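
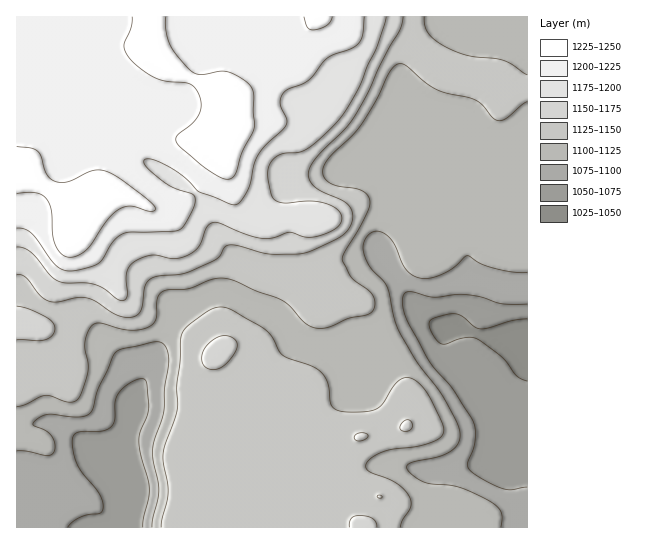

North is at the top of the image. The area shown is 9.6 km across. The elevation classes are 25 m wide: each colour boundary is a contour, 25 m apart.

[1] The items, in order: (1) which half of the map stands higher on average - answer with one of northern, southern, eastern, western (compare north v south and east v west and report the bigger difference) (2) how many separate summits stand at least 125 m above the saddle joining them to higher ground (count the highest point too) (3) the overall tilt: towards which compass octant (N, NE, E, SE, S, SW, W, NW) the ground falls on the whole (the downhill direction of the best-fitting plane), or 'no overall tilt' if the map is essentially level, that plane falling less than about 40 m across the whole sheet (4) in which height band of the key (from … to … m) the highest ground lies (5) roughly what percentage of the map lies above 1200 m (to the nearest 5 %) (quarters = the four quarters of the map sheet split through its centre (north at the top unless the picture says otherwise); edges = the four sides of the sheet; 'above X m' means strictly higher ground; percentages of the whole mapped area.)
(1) Taken as a whole, the northern half is higher than the southern.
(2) There is 1 summit with 125 m or more of prominence.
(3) On the whole the ground falls towards the south-east.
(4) Between 1225 and 1250 m: that is the band holding the highest ground.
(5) Roughly 20 % of the ground is higher than 1200 m.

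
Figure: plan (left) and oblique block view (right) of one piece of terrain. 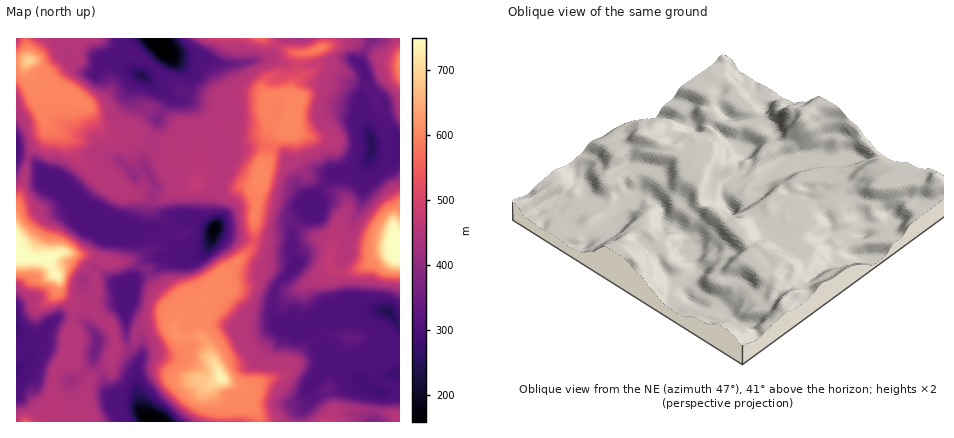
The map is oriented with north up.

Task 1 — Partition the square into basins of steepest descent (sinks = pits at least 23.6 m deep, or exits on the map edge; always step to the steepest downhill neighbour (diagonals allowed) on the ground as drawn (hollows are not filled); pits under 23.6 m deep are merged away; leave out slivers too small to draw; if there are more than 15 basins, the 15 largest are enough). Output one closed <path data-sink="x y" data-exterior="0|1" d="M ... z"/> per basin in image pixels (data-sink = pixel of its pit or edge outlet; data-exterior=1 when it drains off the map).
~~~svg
<path data-sink="388 310" data-exterior="0" d="M256 212l-1 28-2 6-9 10-29 26-4 12-13 10 5 12-3 20 5 4 4 16 12 22 24 14-3 12 10 4 8 14 70 0 3-14-5-20 8-24 13-24 3-3 8 1 26 13 8-2 2 4 4-1 0-98-8-2-30 16-14 4-12 0-6-6 3-18-3-7-20-5-22-16z"/><path data-sink="214 230" data-exterior="0" d="M46 124l-2 14-15 16-8 38-5 12 0 51 20 4 14 0 10-7 6 0 26 4 14 6 24-1 18 9 7 16 23 26 0 9 12-12 14-8 7-7 4-12 29-26 9-10 2-6-1-22 8-37-8 6-14-1-4 2-14 0-24-5-10 6-16 4-14 7-10 1-22-11-10 1-10-4-31-33-4-12z"/><path data-sink="162 48" data-exterior="0" d="M264 38l-164 0 36 17 52 40 28 3 18 11 33-1 1 20-4 5-24 0-8-7-8-1-20 10-4 5-8-8-8-3-26-18-10-2-15 21-7 6 12 4 20 15 14-1 6 7 4 2 10-2 7 11-1 11 24 5 32-1 4-3 5-6 0-8 11-28 16-14 7-26-6-10 9-16-3-6 3-16-14-4z"/><path data-sink="152 422" data-exterior="1" d="M166 324l-26 4-4 4-3 14-5 3-12-1-5 8-1 6-10 8-10 12-20-22-8 5-5 5-4 12 1 28 18 12 152 0 0-14-11-14-2-6 10-12-12-20-4-16-5-4-22 0-5-8z"/><path data-sink="372 142" data-exterior="0" d="M356 43l-14 0-28 8-2 7 2 12-4 3-8 2-6 7-5 12 6 8-7 22 0 6 5 10 2 24 13 14 32 18 6 10-12 26-6 26 0 8 6 6 12 0 14-4 30-16 8 2 0-192-20-5z"/><path data-sink="142 76" data-exterior="0" d="M98 38l-24 0 0 2 3 20 25 13 6 9 1 8-2 4-5 6-16 6 11 18 15 16 16-4 20-27 10 2 26 18 8 3 8 8 4-5 20-10 6 0 4 5 12 4 18-1 3-3-1-23-32 2-18-11-28-3-52-40z"/><path data-sink="16 326" data-exterior="1" d="M20 255l-4 1 0 166 26 0 11-12 0-28 2-8 17-18 2-50-15-14 0-12-6-8-5-13-20-1z"/><path data-sink="314 202" data-exterior="0" d="M290 128l-8 5-10 13-9 24-7 42 32 8 16 13 10 4 14 2 4 5 7-20 9-16-1-6-5-6-32-18-11-12-4-10 0-16z"/><path data-sink="124 296" data-exterior="0" d="M70 253l-2 1 3 4 19 14 5 6 1 14-8 12 23 22 5 23 16-2 4-15 6-5 24-3 8 6 5-16-24-28-9-18-16-7-24 1-14-6z"/><path data-sink="396 374" data-exterior="0" d="M354 337l-5 3-9 16-12 32 5 20-1 10 6-8 6-2 30 2 14 3 12 5 0-64-4-1-2-4-8 2-26-13z"/><path data-sink="96 346" data-exterior="0" d="M70 299l-2 1 6 6-1 46-3 8 20 22 10-12 10-8 5-14 0-10-4-12-23-21-12-2z"/><path data-sink="16 146" data-exterior="1" d="M26 62l-10 2 0 139 13-49 15-16 3-8-5-18 0-10-12-18 1-6-6-10z"/><path data-sink="372 422" data-exterior="1" d="M352 408l-14 2-7 12 69 0-2-6-10-3z"/><path data-sink="300 38" data-exterior="1" d="M324 38l-59 0 21 12 10 3 10 0 16-5 3-4z"/><path data-sink="16 38" data-exterior="1" d="M26 38l-10 0 0 25 8 0 5-3z"/>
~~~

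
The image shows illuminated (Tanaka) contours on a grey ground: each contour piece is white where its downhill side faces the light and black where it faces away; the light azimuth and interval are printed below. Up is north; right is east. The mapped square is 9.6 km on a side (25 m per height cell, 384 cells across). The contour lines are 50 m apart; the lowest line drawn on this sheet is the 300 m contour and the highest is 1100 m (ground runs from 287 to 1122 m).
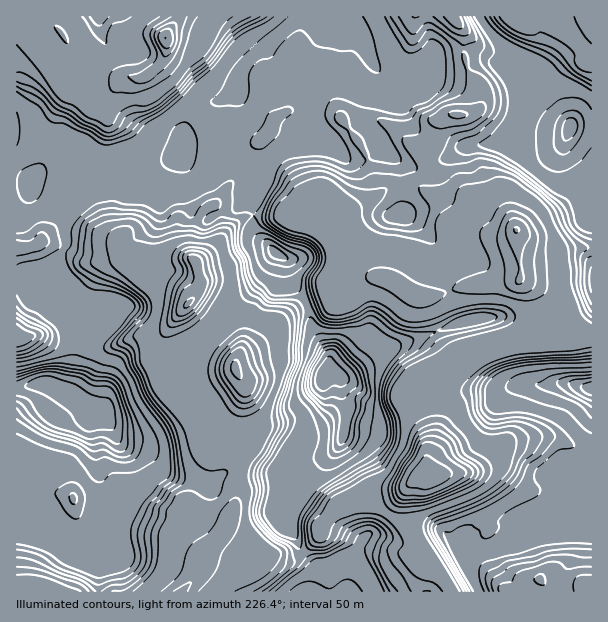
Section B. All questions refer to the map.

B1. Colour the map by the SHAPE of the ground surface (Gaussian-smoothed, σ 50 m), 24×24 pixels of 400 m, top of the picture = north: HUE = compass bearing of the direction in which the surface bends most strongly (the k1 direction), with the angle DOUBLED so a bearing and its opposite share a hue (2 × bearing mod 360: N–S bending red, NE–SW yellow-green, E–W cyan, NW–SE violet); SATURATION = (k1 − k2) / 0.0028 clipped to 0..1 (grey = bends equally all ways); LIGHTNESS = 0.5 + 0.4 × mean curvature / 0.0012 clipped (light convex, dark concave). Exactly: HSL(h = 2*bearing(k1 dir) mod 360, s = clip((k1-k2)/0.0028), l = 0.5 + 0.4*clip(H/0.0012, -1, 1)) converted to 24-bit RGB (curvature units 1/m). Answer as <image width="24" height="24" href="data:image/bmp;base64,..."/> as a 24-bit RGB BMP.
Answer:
<image width="24" height="24" href="data:image/bmp;base64,Qk32BgAAAAAAADYAAAAoAAAAGAAAABgAAAABABgAAAAAAMAGAAATCwAAEwsAAAAAAAAAAAAAbFM0cC8oUpsy6eSRkcaAJJl7i2rJIYxwpI5pQXQ6JGU15YW0s3mYiXp3lcqQcC6sSXuQdhMz/J4A/+4iMnEiWV4gvpJIalA2XEiohs7ckrvNhYSd1dS3W2G+VFGVP159hqRnhnxxSSsgWZ8AG/D+547c5LxdP2Apbz9wVQpTyvfKvV7R1HPYjGfBK4ExrGhFg57Ad6SWa1ilk4Z/ybxvdFhGRl14p3yZKJODqyyA6Dqc0//MCh8pGapK9NfkkVrxRRWIy+j/sZDVfVCRr2epr4nEmInMiYzKf5WSjLB8Phxkr6F7toeCwHpYJ2BbgldPh68wDTB07+vP3pKEF55sFEsaeIgaBOMFN2vsSYTWtlS+1X/dw33Bj3VokmRhiIt8j3FmqVVMLFqSjKprhH5o0IagUaPWMZjUx4fKEhZi1+SHlYR764e7KbM5ImAY2O8ICCsQGzgPamgRlHEZsDdQv2Z6k55/gYx/iWBojIBkbiw3oWYjmOhFQqORmeJ2OztwjmtjIWSI4miptYiNkUeh8op1kXvOcNNcFHKCXy1gtilPOeZHKmtkuMNswpaspV2BeioywEIqY7HZc7Pdqe65UoHCikrfZkp/eoGCdX+IFlJS4pl4QTBu/enOK0+qs+7exwvWHTVOXdJ3tVUhJEAZT2QhhXsdsJ9IXMekesi5dqqhm7qncNuWWNWvbBZcg2t7fbuSGi/maBe54b5wjS0aqv9UKbWHD/O+ljqtaGzNPyqO6b7QmIrYY6HLS7yDZign0Mv9qMfnqszil77h2maYZxh7fFhzg5R9bNxvHAwnXokh1DTk9dzWhti/gOjWRQ5WVndyeX2CJFGqtrzssoPFgXXSh3r3zNz/fZ5E4Wcxk1YaiYgf58OEQhhSf3uCppl7l3IYHRE9bsZvEU5c9OCtxO7SrxmZ7HWoHGhHOn4/TntZDnocU/IhUIDiU9DDn29LLSwGmWkDq6Jp4qY4O1oAMVB/WnPKpn2k4YuzCVabYbtwGjiOY/9w+0+Xp1a4msXe2Lf+zmb4c4UnRGcgR3EpaHYsYWgiS1QXgKDQgN6/fZCImISY8sjjFs7xAGgy8xjOs3+NolSYeEsgDUwkif9mMT0P6qxqozc9WVotL6Ghzaz/3cz/Z2P+aGSggHSGjxh3rtCqf5CLesKudrrXhuW4pxB43EE6ADMw5IVfvBiQpdvlmfrFCHWHaX53TZ0wklA3dTcubZZGWocxaXUjW5Auny9wmFV9dS/CoqbNzZOtYq8gYVwpbjMpg3Jq2OOVEwAzrNBItiJ+2olfvv6SCZ3vVmmDmmNgaVKZfJycjYlzlHyaiLSWSUiZS0WRclKfTdTISIANknAq2cd9QEpvkFGLuUoxrF4cEzl/AV5MpezFzP/raVrk9QCad1yEh19hd143f4Q3YbyDcXmJoKtnLVWJkTWLlDFUpbgQtoK+Rrit23lfYTFKWFIlp8hFQVXNdNHwaib/VP8qSW8AQiIVgWddeW99gz+1z73rud/lTFyKZYNpsIZ7XxZPNK1bdS+BxePFs4twbniLnXyVonHJjprQfanCrX/Bv2OhIXBcyaSb5XBxImRSbHdbdzg7Tpk4TIMwwI4+nkNUYYFaeoNVnT6ubBc9aOaMZrR7iKxogGyLfX6FfYCLhYOLgHmImHVgcJeSlW23VK2O3ZGXgjN9VjYqYNBiXqbLXp9hVL3MtXK3nFpSf0E3dyBZm+zcgrNnY4d2cYSBfH2OjauyXqrpxobdoHSan3rEbmGfaFSFbq9KmkGsxonajZbapOXWhxyPnOK2fDRxPGSp2rXxooH0lcngZG2T2XiQN6dtZ5OiZdTTY9WpQRMjO48u1JXqyHqxjW1yfniLq4ODNHdwk5tipMV0XxZLmepBeBoSXNAnD2UcNGAYnzJSwG92bHqIXqzK6p3ojcjSiTFceCkqYoNkPKphH2035DW71ZGwhnmJl5d6p2uiUYyIvJdtWz6XaYy8kaPD1YfOnmjOK8a6GFhex8haf416TpJUpNNfoGw3fTtnhHOBqY5ne3sjB2ULJYF141N11oeylnt4gnuDe4OIiHqEeYCTe36FfouHgX6QwK2aQTybeCOTkN2bZoCahtWmqpYfi2FihHCDhWF/qZdqd321qOvIFQBiLo8j4j1KxI+qjXyJfHyDg3p+e4J7foyAfbCHIy/D3tG6NRm33TCxiuW+c7XnwVJmlTybfmltelpicUBV5ec0S2gv+UoJADMsxq6HH4JceNpf5pHjpHeZc5abd3qZgY9+fdGHGSxez+GLMwAq0f/Megomno0eiEY3gJxa"/>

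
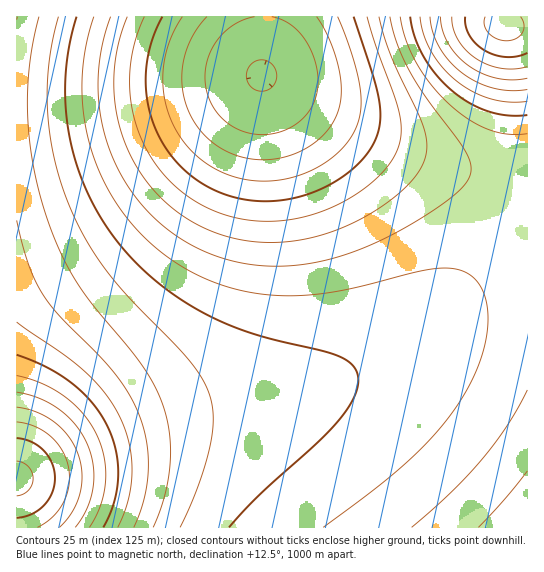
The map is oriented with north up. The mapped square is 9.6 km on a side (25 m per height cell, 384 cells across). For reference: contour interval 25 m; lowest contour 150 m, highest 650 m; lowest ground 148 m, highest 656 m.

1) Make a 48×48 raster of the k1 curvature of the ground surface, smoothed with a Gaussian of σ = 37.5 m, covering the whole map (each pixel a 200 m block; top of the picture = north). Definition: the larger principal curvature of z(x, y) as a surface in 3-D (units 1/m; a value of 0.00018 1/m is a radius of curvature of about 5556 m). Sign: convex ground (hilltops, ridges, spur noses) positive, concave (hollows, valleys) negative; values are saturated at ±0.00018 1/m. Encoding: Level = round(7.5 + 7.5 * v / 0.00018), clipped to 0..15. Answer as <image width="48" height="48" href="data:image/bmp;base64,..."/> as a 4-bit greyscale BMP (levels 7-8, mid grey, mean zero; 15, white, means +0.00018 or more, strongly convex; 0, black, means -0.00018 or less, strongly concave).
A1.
<image width="48" height="48" href="data:image/bmp;base64,Qk32BAAAAAAAAHYAAAAoAAAAMAAAADAAAAABAAQAAAAAAIAEAAATCwAAEwsAABAAAAAAAAAAAAAAABEREQAiIiIAMzMzAERERABVVVUAZmZmAHd3dwCIiIgAmZmZAKqqqgC7u7sAzMzMAN3d3QDu7u4A////AMzLu6qpmYiIiIiIiIiIiIiIiIiIiIiIiMzMu7qpmZiIiIiIiIiIiIiIiIiIiIiIiMzMy7qqmZiIiIiIiIiIiIiIiIiIiIiIiMzMy7uqmZiIiIiIiIiIiIiIiIiIiIiIiN3My7uqmZiIiIiIiIiIiIiIiIiIiIiIiMzMy7uqmZiIiIiIiIiIiIiIiIiIiIiIiMzMy7qqmZiIiIiIiIiIiIiIiIiIiIiIiMzMu7qqmZiIiIiIiIiIiIiIiIiIiIiIiMu7u6qpmZiIiIiIiIiIiIiIiIiIiIiIiLu7uqqZmZiIiIiIiIiIiIiIiIiIiIiIiLu6qqmZmYiIiIiIiIiIiIiIiIiIiIiIiKqqqpmZmIiIiIiIiIiIiIiIiIiIiIiIiKqqmZmZiIiIiIiIiIiIiIiIiIiIiIiIiJmZmZmIiIiIiIiIiIiIiIiIiIiIiIiIiJmZmYiIiIiIiIiIiIiIiIiIiIiIiIiIiJmZiIiIiIiIiIiIiIiIiIiIiIiIiIiIiIiIiIiIiIiIiIiIiIiIiIiIiIiIiIiIiIiIiIiIiIiIiIiIiIiIiIiIiIiIiIiIiIiIiIiIiIiIiIiIiIiIiIiIiIiIiIiIiIiIiId3iIiIiIiIiIiIiIiIiIiIiIiIiIiIiId4iIiIiIiIiIiIiIiIiIiIiIiIiIiIiIiIiIiIiIiIiIiImIiIiIiIiIiIiIiIiIiIiIiIiIiIiIiIiZmIiIiIiIiIiIiIiIiIiIiIiIiIiIiIiImZiIiIiIiIiIiIiIiIiIiIiIiIiIiIiIiJmIiIiIiIiIiIiIiIiIiIiIiIiIiIiIiIiZiIiIiIiIiIiIiIiIiIiIiIiIiIiIiIiJiIiIiIiIiIiIiIiIiIiIiIiIiIiIiIiIiIiIiIiIiIiIiIiIiIiIiIiIiIiIiIiIiIiIiIiIiIiIiIiIiIiIiIiIiIiIiIiIiJiIiIiIiIiIiIiIiIiIiIiIiIiIiIiIiJmYiIiIiIiIiIiIiIh3d3d3d4iIiIiIiJmZiIiIiIiIiIiIiHd3d3d3d3eIiIiIiZmZmYiIiIiIiIiIh3d3d3d3d3d4iIiIiZmZmZmIiIiIiIiId3d3d3d3d3d3iIiIiZmZmZmYiIiIiIiHd3d3dmZmd3d3iIiImZmZmZmYiIiIiIh3d3d2ZmZmZ3d3eIiImZmZmZmYiIiIiId3d3ZmZmZmZnd3eIiImZmZmZmYiIiIiId3d3ZmZmZmZmd3eIiImZmaqqqoiIiIiId3d2ZmZmZmZmZ3d4iJmZqqqqqoiIiIiHd3dmZmZmZmZmZ3d4iJmaqqq7u4iIiIiHd3dmZmZmZmZmZnd4iJmqqru7u4iIiIiHd3dmZmZmZmZmZnd4iJmqu7u8zIiIiIiHd3dmZmZmZmZmZnd4iZqru8zMzYiIiIiHd3dmZmZmZmZmZnd4iZqrvMzd7oiIiIiHd3dmZmZmZmZmZ3eImaq8zd7v/4iIiIiId3d2ZmZmZmZmd3eImqvM3u///4iIiIiId3d3ZmZmZmZnd3iJmrvN7////w=="/>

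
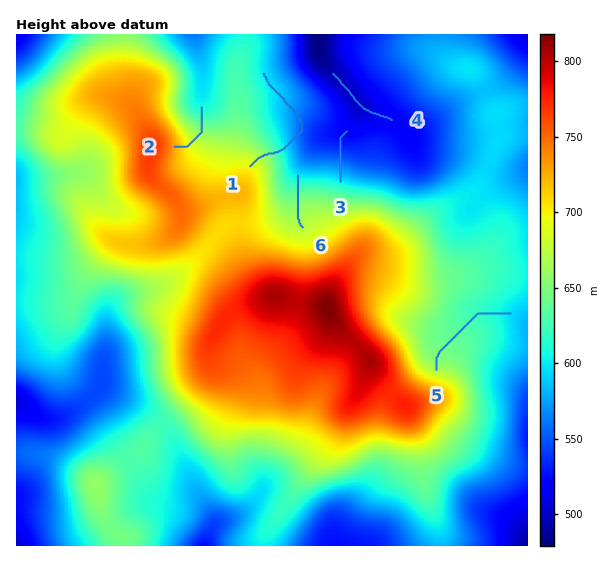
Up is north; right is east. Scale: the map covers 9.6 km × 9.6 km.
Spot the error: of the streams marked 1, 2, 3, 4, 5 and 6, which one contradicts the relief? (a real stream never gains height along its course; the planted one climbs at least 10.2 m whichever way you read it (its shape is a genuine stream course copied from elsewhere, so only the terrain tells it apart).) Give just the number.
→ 1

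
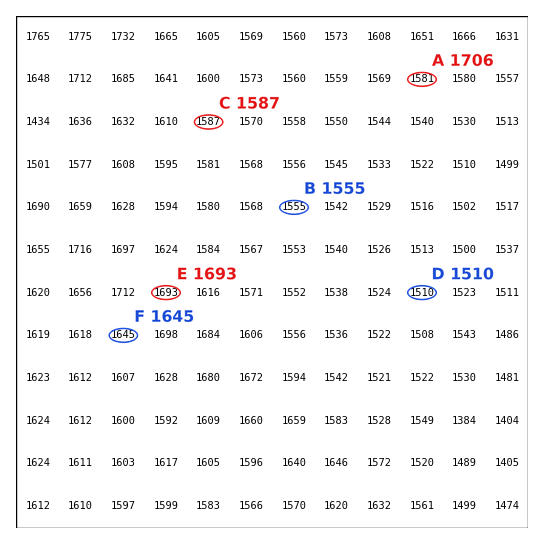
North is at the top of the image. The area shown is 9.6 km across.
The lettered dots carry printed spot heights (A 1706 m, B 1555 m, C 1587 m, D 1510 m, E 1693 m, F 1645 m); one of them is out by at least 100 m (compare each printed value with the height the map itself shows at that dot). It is A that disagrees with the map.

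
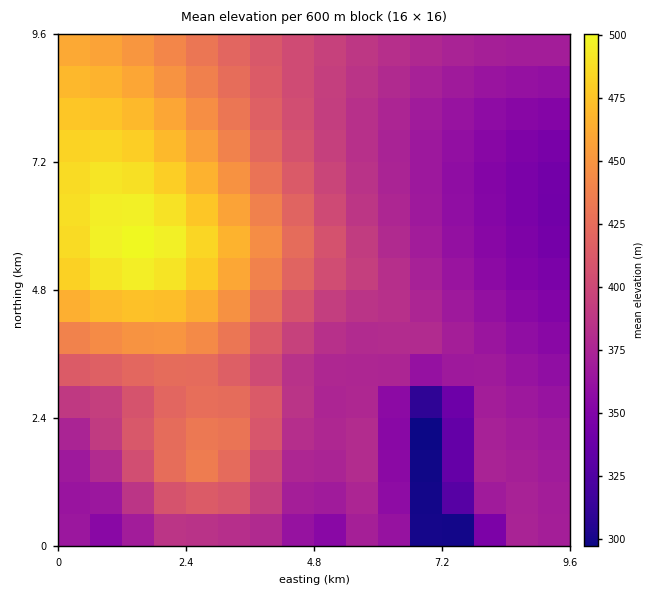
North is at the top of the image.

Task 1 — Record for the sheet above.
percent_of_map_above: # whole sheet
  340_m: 96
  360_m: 83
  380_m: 54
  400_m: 41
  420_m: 31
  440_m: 21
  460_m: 14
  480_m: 8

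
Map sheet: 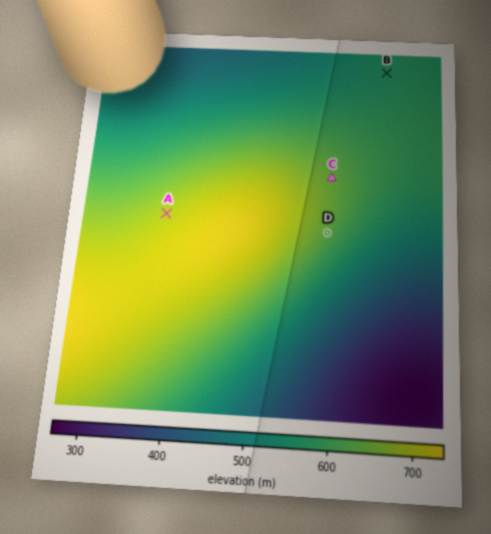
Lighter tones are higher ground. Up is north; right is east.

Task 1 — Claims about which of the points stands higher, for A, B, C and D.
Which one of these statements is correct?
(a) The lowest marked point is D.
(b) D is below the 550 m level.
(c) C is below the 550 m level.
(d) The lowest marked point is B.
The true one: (d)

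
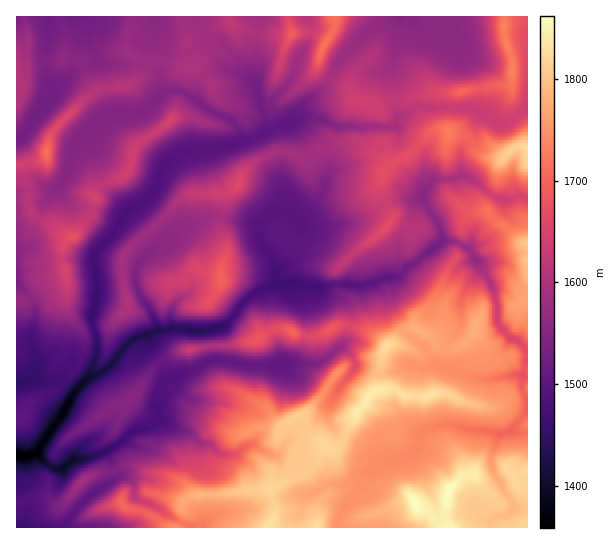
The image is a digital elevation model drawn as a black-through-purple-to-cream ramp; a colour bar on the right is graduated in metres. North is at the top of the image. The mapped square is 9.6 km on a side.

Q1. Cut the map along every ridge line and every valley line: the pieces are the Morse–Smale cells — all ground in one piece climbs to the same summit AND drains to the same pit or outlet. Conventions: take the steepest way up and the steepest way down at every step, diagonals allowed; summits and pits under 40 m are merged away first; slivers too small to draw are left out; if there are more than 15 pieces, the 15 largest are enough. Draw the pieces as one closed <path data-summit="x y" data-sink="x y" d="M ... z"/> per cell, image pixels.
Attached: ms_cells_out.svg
<path data-summit="367 399" data-sink="17 455" d="M455 241l-16 2-25 21-5 1-12 12-15 2-17 6-28-1-17 5 9 6 13 2 9 13 0 11-4 17-7 9 12 8 4 10-7 12-11 11-17-11-11-13-29-1-7 2-29 0-20-5-18 1-14 10-27 9-10 15 0 12 3 4-2 10-10 7-16 4-14 13-12 6 6 10 2 18 8-3 6 1 8 9 0 11 2 2 17 6 21 15 18 8 144 0 6-18 24-28 4-11 15-6 9-9 18-3 7-11 0-9 3-4 12-1 4-3 15 0 20 6 13 0 10 2 13-1 18-22 0-11-7-12 3-10-9-2-7-14-1-15 4-8-14-16 0-17-2-12-8-18-16-24z"/><path data-summit="73 237" data-sink="17 455" d="M179 91l-17 4-19 17-24 1-14 4-29 28-7 16-1 10-11 16-34 4-7 4 0 88 11 10 8 13 0 16-4 12 0 9 5 20-6 17 23 1 6-2 16 13 16-17 6-25-1-15-4-10 0-11 3-4 2-16 0-13-4-20 3-10 20-21 8-15 28-21 11-25 7-8 19-10 22-2 30-7-1-9-9-13-20-8z"/><path data-summit="527 149" data-sink="17 455" d="M446 107l-29 0-7 5-9 3-7 12-57 0-22-10-12 0-13 7 15 18 20 40-6 19-10 11-12 6 2 4 7 6 16 0 39-8 9-4 16-12 19-5 16 0 12-19 21-1 5-3 12 3 22 17 6 3 11 1 8-4 9 1 1-88-2-1-17 15-11 1-25-15z"/><path data-summit="449 490" data-sink="17 455" d="M527 411l-13 17-9 5-31-2-20-6-15 0-4 3-12 1-3 4 0 9-7 11-18 3-9 9-15 6-4 11-24 28-6 17 190 1z"/><path data-summit="449 490" data-sink="17 455" d="M422 197l-8 3-16 0-17 7-16 12-32 8-27 1-17-17-10 4-8-2-10 10-2 6 1 12 12 18 4 11-1 7 2 6 2 2 10-2 9 1-1 10 8 15 2 32-6 12-9 9 1 2 17 0 11 13 17 11 11-11 7-12-4-10-12-8 7-9 4-17 0-11-9-13-13-2-9-6 17-5 28 1 17-6 15-2 12-12 5-1 19-15 8-8 0-8-5-14z"/><path data-summit="221 279" data-sink="17 455" d="M219 216l-14 3-26 12-12 10-18 11-12 13-2 10 1 11 19 33 3 12 16-3 32 3 17-4 27-31 15-8 14-3-4-8 1-7-4-11-12-18-1-14-9-4z"/><path data-summit="238 185" data-sink="17 455" d="M261 135l-10 5-20 5-20 4-16 0-13 4-19 16-11 25-28 21 17 16 10 12 2 6 14-8 12-10 34-15 37 7 9 5 12-15 8 2 8-3 2-7-4-7-4-17z"/><path data-summit="527 243" data-sink="17 455" d="M465 176l-32 4-9 13 0 9 15 23 2 16 14 0 16 10 22 38 4 16 0 17 3 5 11 12 6 1 10 12 1-154-10-2-12 4-11-3-20-16z"/><path data-summit="131 399" data-sink="17 455" d="M147 335l-8 1-10 7-23 26-17 8-13 13-15 27-25 36 7 8 10 7 8 1 12-9 17-3 23-9 18-16 16-4 10-7 2-10-3-4 0-12 9-16 0-8-4-9-12-16z"/><path data-summit="449 490" data-sink="17 455" d="M125 216l-9 14-20 21-3 10 4 20 0 13-2 16-3 4 0 11 4 10 1 15-6 25 6 0 9-6 18-22 10-8 13-4 2 11 12 16 4 9 0 8 2 1 18-8 8-1 19-12-3-24-2-4-16 0-12-3-22 2-2-11-12-18-8-22 2-14 15-15 0-4-11-15z"/><path data-summit="513 70" data-sink="401 17" d="M503 16l-46 0 0 14-10 3-17 0-9-6-8-11-12 0-8 45-2 4 4 34 12 1 30-8 20 1 12-4 41-5 2-2 0-24-8-21z"/><path data-summit="47 153" data-sink="50 17" d="M153 16l-68 1 3 22 8 14 0 8-22 10-23 22-7 14-9 11-10 16-9 5 1 26 26-6 4-4 1-13 4-9 37-37 12-7 28-2 10-9-2-19 14 2 4-22z"/><path data-summit="449 490" data-sink="17 455" d="M197 16l-14 1 8 48-12 0-9-4-19 1 0 4 9 9 1 19 12-3 13 2 25 19 20 8 6 7 5 14 5 0 16-6 2-2 0-11-10-40-6-4-5-11-23-26-14-3-10-16z"/><path data-summit="293 331" data-sink="17 455" d="M295 283l-30 5-11 5-14 13-11 17-10 5-12 1 5 30 21 2 12 4 29 0 20-4 7-8 6-12 0-26-3-10-7-11 2-9z"/><path data-summit="47 153" data-sink="17 455" d="M142 60l-3 1 0 17-8 7-30 4-12 7-37 37-4 9-1 13-4 4-27 7 1 29 13-6 27-2 11-16 5-22 26-28 12-6 32-3 18-17-2-22-8-7-1-5z"/>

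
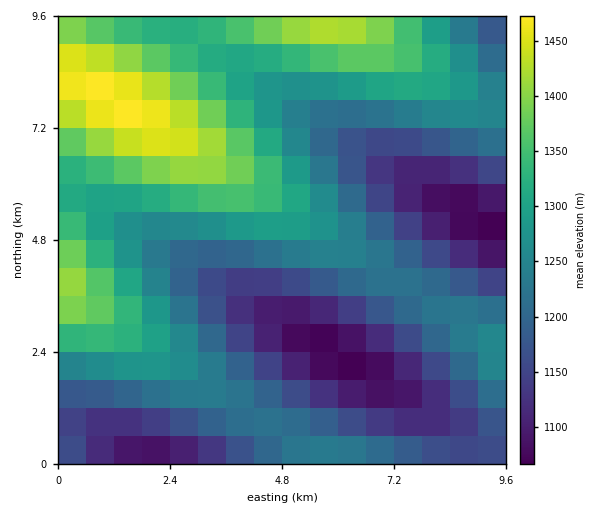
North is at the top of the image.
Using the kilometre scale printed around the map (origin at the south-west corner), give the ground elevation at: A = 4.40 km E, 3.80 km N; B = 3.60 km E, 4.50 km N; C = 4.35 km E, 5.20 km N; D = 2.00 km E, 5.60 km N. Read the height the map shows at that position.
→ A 1130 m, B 1195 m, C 1305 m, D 1300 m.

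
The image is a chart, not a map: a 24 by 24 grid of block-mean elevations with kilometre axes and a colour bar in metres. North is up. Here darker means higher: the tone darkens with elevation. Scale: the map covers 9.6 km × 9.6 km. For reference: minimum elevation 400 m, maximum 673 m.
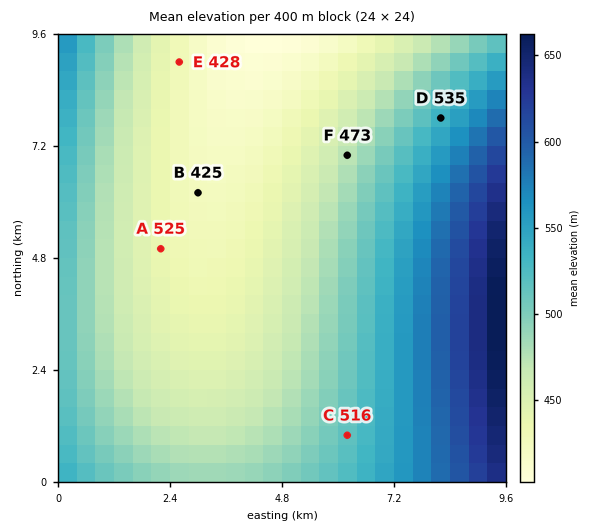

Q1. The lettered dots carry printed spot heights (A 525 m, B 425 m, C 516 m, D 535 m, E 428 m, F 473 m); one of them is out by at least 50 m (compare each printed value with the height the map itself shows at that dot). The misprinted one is A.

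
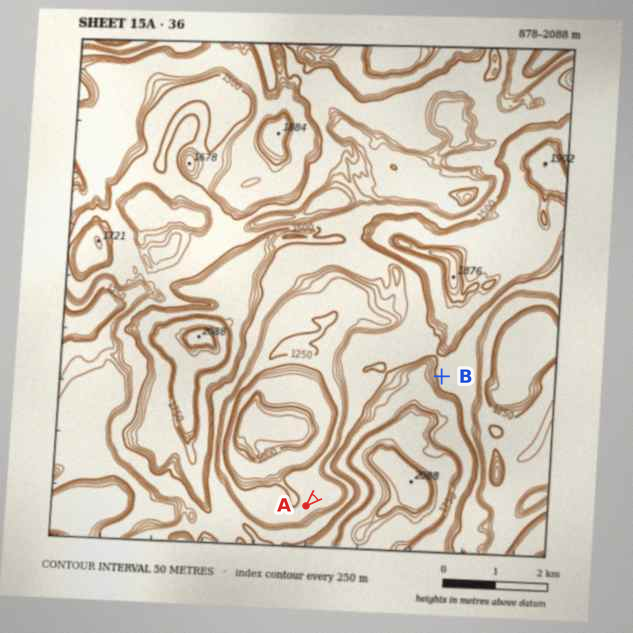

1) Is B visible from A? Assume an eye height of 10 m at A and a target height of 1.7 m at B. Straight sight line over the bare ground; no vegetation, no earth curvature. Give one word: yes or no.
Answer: no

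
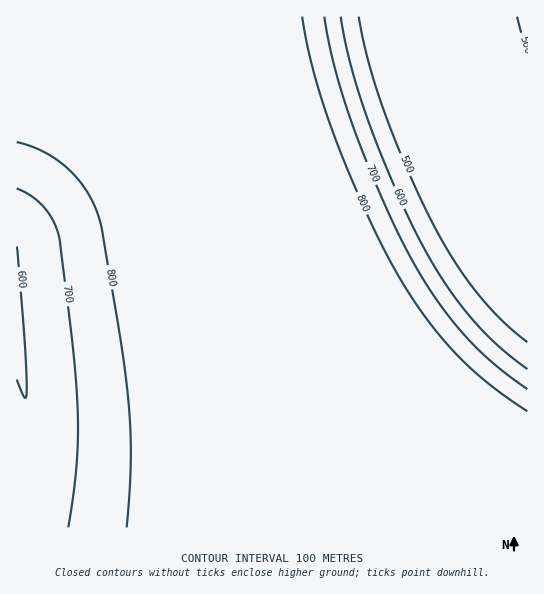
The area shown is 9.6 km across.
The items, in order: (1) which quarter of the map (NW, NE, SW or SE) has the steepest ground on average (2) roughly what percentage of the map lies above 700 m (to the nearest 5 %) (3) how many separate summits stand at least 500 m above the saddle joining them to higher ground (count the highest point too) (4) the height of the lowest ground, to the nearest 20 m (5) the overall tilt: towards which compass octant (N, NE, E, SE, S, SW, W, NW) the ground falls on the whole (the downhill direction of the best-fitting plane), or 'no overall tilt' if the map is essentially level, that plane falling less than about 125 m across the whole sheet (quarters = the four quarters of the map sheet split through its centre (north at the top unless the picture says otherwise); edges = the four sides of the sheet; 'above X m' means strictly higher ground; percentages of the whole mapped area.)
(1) The steepest ground, on average, is in the north-east quarter.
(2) About 75 % of the map lies above 700 m.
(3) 1 summit rises at least 500 m above its surroundings.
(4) The lowest point is down at roughly 400 m.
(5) Overall the map slopes down towards the north-east.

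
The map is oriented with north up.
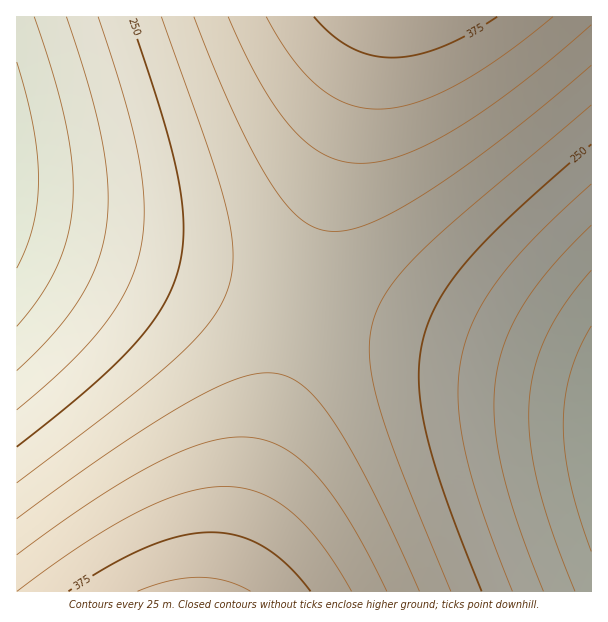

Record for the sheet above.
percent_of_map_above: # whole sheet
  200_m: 85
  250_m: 66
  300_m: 36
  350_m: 12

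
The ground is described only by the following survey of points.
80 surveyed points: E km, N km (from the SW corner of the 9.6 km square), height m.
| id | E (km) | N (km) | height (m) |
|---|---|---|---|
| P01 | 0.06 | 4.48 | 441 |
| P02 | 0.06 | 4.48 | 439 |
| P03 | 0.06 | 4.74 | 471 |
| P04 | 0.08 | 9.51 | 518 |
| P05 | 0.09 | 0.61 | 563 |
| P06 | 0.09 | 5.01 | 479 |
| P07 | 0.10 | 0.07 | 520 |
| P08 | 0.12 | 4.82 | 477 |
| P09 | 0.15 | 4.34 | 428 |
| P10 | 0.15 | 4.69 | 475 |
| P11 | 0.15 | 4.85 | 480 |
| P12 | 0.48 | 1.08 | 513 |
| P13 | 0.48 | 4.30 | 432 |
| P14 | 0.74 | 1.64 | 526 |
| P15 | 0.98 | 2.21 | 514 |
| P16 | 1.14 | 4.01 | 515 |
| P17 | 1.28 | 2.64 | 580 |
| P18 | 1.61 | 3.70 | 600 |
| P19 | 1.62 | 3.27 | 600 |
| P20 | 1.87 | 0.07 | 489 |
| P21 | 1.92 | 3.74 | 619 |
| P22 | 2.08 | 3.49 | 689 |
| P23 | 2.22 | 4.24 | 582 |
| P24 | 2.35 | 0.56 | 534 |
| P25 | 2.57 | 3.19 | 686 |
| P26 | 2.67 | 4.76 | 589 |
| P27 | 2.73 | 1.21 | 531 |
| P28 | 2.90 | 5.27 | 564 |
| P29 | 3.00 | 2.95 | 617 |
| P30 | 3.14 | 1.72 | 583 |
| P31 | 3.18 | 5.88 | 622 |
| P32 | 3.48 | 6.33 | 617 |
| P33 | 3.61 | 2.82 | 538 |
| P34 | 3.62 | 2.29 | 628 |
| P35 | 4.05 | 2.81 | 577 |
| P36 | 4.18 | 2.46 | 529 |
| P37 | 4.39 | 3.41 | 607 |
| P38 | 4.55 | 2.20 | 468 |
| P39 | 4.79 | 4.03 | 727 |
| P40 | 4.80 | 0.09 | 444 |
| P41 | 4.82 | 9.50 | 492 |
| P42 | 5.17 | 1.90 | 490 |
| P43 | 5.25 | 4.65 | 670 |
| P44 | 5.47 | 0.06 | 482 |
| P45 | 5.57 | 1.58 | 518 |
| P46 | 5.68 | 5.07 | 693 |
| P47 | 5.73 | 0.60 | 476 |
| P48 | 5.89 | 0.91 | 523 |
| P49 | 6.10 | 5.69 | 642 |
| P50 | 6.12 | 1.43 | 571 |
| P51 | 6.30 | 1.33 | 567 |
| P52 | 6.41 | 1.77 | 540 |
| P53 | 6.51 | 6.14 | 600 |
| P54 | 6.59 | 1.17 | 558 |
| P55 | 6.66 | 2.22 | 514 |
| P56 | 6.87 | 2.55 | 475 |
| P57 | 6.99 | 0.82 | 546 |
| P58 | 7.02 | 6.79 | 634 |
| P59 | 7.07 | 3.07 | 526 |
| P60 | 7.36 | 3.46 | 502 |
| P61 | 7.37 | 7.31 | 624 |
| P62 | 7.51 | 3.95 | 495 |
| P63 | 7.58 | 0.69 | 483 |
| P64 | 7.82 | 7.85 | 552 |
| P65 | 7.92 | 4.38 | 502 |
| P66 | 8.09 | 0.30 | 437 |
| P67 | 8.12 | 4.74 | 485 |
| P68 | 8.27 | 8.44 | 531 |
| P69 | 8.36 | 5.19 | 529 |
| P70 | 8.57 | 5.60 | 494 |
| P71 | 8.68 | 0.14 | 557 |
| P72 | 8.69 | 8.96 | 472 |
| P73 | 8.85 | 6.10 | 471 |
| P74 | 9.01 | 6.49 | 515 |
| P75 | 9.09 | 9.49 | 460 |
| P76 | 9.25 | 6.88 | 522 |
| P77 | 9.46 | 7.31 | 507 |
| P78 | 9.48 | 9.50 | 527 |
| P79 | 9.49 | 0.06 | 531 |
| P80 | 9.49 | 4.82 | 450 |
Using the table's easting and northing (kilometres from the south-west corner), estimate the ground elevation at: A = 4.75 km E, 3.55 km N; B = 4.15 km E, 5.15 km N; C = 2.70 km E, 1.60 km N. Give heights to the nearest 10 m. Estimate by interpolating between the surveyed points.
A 630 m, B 640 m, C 530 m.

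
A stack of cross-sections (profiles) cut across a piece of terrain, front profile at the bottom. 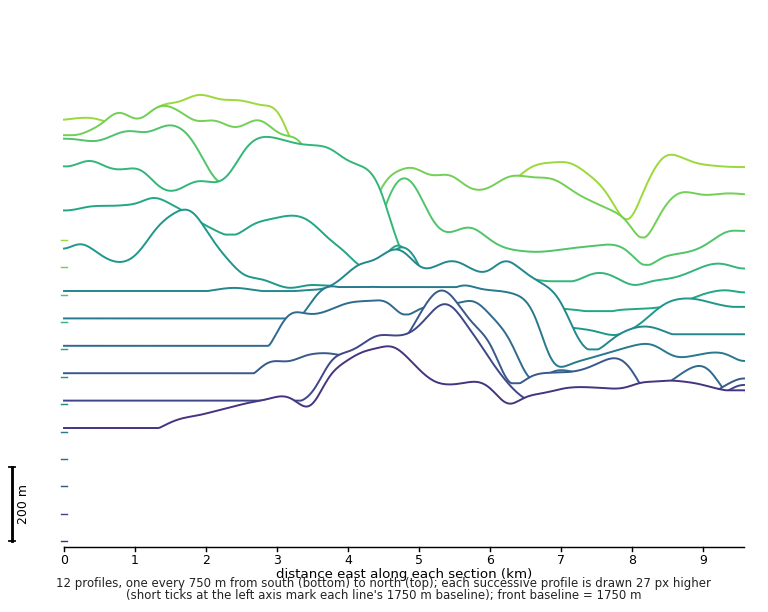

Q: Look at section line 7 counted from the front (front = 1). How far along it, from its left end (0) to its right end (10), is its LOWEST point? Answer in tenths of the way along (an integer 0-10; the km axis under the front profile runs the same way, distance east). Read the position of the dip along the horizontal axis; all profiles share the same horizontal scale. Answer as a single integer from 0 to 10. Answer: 8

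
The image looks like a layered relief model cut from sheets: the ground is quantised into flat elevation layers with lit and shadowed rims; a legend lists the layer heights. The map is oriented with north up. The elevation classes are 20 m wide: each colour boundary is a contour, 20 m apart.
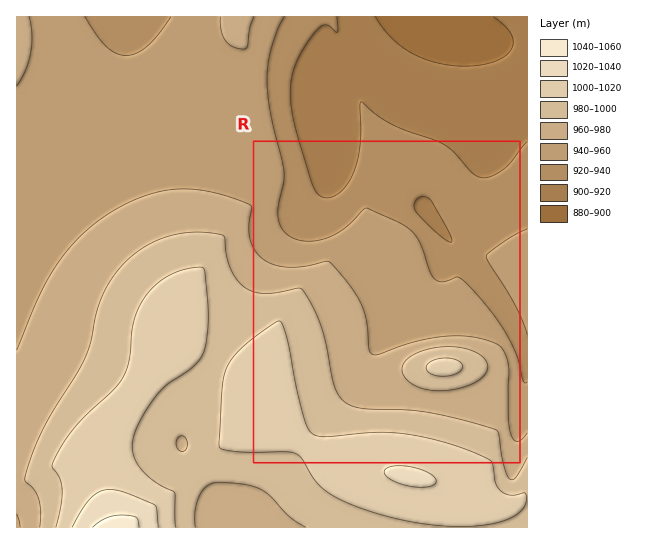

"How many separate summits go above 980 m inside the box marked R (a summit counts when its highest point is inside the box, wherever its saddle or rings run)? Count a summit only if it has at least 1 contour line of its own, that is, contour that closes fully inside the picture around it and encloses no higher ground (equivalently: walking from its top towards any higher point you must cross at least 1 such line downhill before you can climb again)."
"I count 1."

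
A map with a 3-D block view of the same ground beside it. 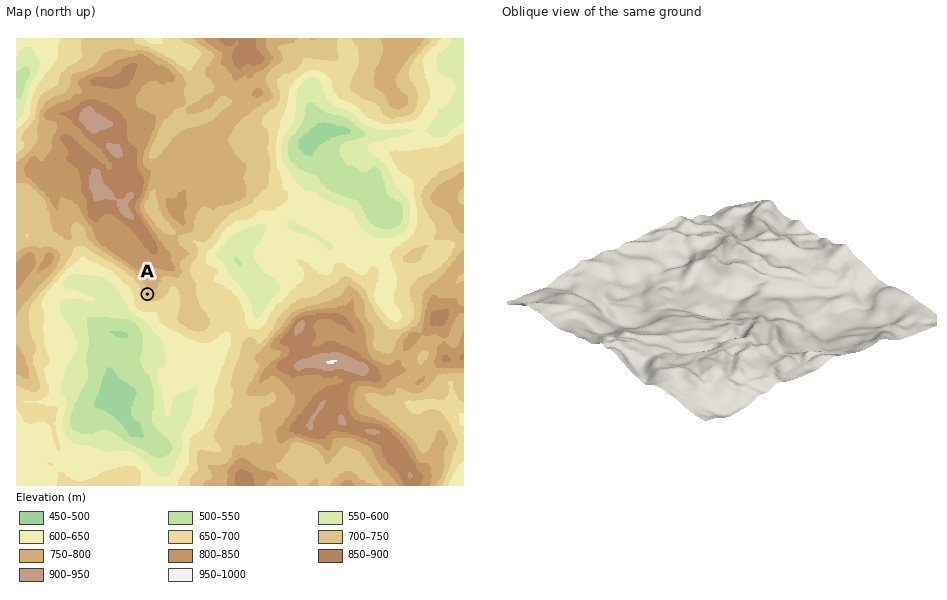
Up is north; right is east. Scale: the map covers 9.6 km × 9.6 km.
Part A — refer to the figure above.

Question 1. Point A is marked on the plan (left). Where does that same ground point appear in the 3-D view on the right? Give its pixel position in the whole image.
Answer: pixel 786 323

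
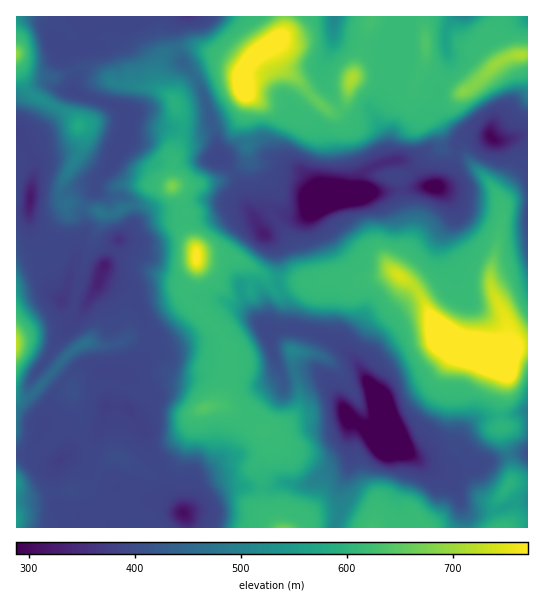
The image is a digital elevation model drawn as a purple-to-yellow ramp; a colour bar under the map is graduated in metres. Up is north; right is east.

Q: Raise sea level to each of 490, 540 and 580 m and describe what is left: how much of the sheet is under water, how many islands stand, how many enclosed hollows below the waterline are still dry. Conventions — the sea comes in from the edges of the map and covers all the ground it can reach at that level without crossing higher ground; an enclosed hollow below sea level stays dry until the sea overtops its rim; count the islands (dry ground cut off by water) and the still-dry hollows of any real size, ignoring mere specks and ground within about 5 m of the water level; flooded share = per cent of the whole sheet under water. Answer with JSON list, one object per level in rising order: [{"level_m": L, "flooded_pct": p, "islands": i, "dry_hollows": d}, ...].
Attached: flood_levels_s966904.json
[{"level_m": 490, "flooded_pct": 52, "islands": 1, "dry_hollows": 0}, {"level_m": 540, "flooded_pct": 59, "islands": 1, "dry_hollows": 0}, {"level_m": 580, "flooded_pct": 65, "islands": 2, "dry_hollows": 0}]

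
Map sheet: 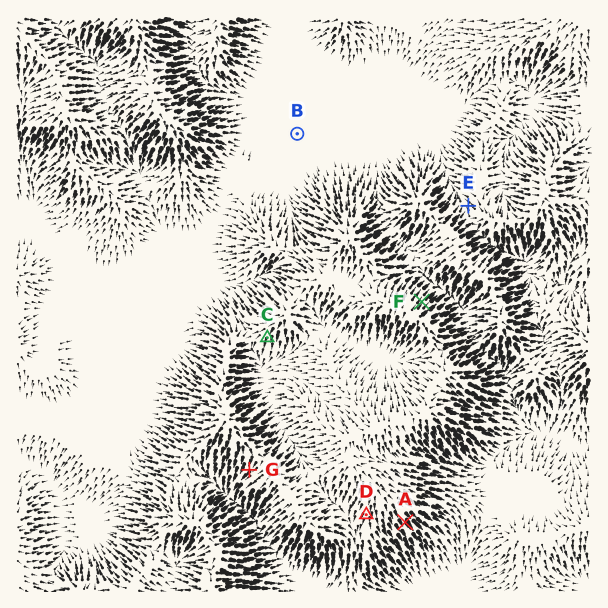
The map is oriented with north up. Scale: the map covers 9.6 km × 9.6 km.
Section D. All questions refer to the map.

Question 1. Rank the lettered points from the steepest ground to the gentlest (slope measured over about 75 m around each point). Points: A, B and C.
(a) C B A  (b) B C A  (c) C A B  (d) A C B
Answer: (d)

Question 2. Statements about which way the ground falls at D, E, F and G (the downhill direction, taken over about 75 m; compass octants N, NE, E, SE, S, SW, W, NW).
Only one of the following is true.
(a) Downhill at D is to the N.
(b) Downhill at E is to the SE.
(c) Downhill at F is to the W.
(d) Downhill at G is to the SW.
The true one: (d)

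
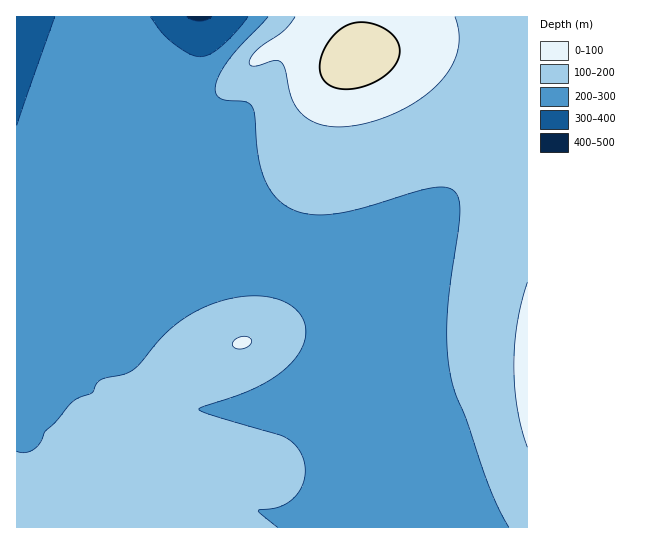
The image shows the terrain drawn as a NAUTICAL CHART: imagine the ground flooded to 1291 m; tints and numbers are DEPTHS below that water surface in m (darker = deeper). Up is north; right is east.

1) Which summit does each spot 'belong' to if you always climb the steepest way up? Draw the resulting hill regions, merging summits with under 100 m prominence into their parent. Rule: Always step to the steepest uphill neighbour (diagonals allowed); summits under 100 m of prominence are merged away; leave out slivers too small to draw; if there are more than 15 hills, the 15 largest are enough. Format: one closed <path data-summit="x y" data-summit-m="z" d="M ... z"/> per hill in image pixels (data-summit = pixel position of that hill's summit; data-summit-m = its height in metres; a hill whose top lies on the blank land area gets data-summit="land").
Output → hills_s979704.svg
<path data-summit="land" d="M527 16l-510 0-1 165 38 16 37 31 31 17 19 6 22 1 20-3 24-8 11 0 49 16 46 11 41 15 24 13 7 9 1 4 10-35 25-43 42-50 65-63z"/><path data-summit="242 343" data-summit-m="1203" d="M17 181l0 347 458-1-8-12-34-19-25-22-15-20-9-19-7-22-1-18 11-85-2-5-7-9-37-19-28-9-64-16-31-11-11 0-24 8-20 3-33-4-15-5-20-12-41-34z"/><path data-summit="527 367" data-summit-m="1229" d="M527 119l-28 25-48 50-30 37-18 30-10 20-5 18-5 52-6 28 0 34 7 22 9 19 15 20 13 13 24 17 22 11 8 13 53-1z"/>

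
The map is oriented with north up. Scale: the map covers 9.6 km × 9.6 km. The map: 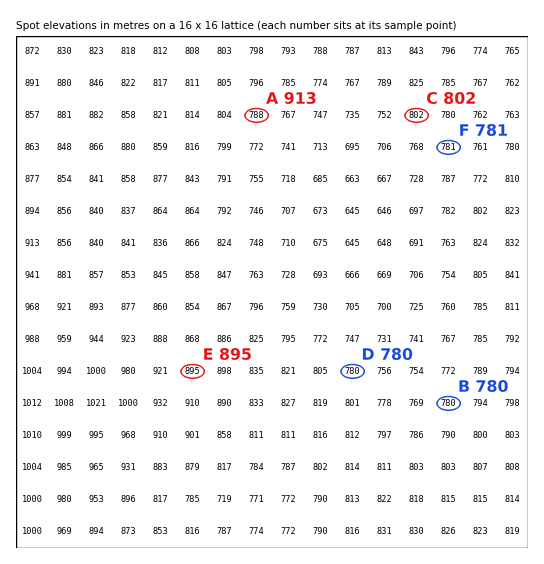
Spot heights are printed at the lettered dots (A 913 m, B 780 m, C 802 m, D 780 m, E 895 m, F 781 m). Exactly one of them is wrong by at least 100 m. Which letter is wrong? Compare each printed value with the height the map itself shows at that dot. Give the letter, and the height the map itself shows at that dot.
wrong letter A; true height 788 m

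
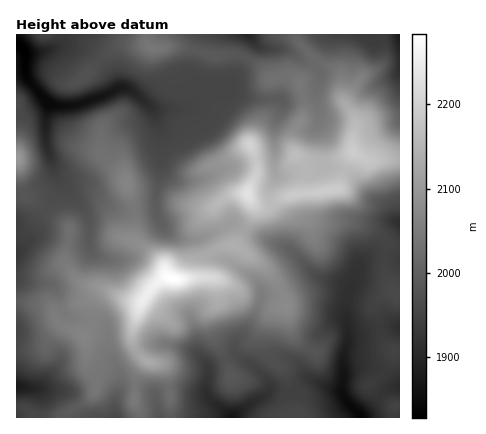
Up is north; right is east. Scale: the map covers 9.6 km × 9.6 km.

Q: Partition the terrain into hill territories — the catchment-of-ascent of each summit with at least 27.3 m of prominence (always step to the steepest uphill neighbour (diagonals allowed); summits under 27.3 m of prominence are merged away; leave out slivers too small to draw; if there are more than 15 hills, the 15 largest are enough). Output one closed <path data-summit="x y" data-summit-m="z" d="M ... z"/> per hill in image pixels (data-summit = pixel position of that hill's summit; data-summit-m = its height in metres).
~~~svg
<path data-summit="172 278" data-summit-m="2284" d="M62 34l-46 0 0 82 10-3 18-12 5 3-3 12 0 28 13 36 0 8-5 10-16 22-14 26-8 6 0 166 384 0 0-158-18-5-8 0-8 3-6 6-5 14-7 11-4-4-28-9-28-28-36-14-18-11-36 16-16 0-10-4-10-9-6-16 0-16 5-24 0-28-2-14-7-20-20-17-6-3-8 1-10-19-20-19-14-5-18 1 6-7z"/><path data-summit="248 194" data-summit-m="2232" d="M226 86l-18 4-14 16-8 3-34-1 7 20 2 14 0 28-5 24 2 24 10 14 14 7 16 0 36-16 18 11 34 13-3-25-13-20-1-10 7-18 10 1 22-9 14 2 3-2-1-24-6-16-1-38-9 6-26 6-34-2-14-5z"/><path data-summit="352 152" data-summit-m="2193" d="M400 34l-151 0 9 12 10 3 18 1 32 20 2 8-4 20 3 14-1 14 6 16 0 22 2 3 12 1 12 5 16 19 8 9 8 3 8 12 8 6 2 0z"/><path data-summit="324 192" data-summit-m="2193" d="M326 166l-4 2-14-2-22 9-10-1-6 14-1 10 4 10 9 12 4 26 30 30 24 7 10 6 10-25 6-6 8-3 8 0 18 5 0-38-6-2-8-12-12-7-24-28-12-5z"/><path data-summit="154 48" data-summit-m="2040" d="M248 34l-184 0-2 6-6 6 18 0 14 5 20 19 10 18 8 0 6 3 22 18 22 1 18-4 12-14 10-5 10-1 7-6 17-38z"/><path data-summit="18 158" data-summit-m="2102" d="M46 101l-20 12-10 3 0 136 8-6 9-18 26-40 0-8-13-36 0-28 3-12z"/>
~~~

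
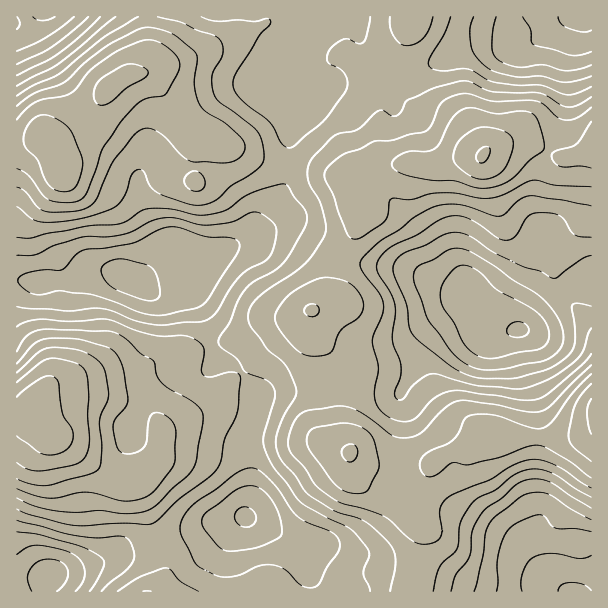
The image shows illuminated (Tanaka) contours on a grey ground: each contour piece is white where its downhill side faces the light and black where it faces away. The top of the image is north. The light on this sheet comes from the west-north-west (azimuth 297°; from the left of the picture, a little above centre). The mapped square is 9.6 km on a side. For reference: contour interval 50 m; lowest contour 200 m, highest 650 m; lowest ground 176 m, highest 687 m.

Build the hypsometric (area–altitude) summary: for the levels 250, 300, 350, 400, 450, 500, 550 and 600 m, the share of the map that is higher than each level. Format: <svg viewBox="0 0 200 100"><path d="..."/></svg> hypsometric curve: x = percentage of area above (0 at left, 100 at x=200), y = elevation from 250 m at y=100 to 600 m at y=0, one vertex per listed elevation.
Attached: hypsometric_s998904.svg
<svg viewBox="0 0 200 100"><path d="M190 100l-17-14-20-15-32-14-32-14-33-14-30-15-17-14"/></svg>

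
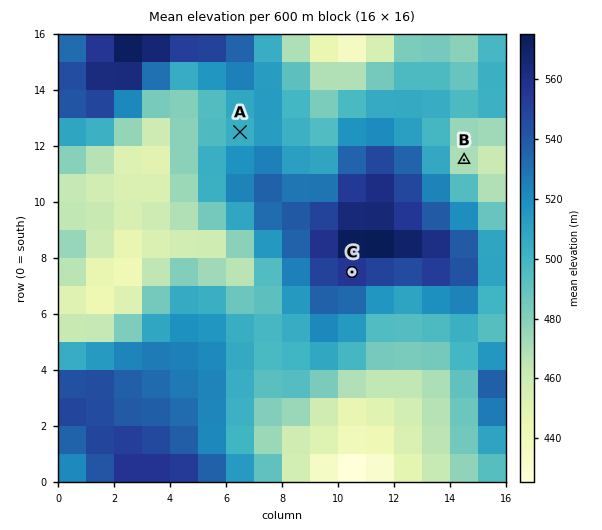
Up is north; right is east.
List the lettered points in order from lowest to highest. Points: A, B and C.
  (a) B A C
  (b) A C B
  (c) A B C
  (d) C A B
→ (a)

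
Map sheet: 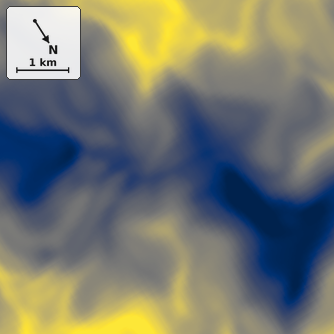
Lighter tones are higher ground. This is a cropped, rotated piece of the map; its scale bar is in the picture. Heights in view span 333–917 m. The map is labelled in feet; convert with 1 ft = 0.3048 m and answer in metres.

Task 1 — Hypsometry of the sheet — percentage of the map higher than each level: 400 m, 91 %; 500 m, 74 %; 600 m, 50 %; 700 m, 25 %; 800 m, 8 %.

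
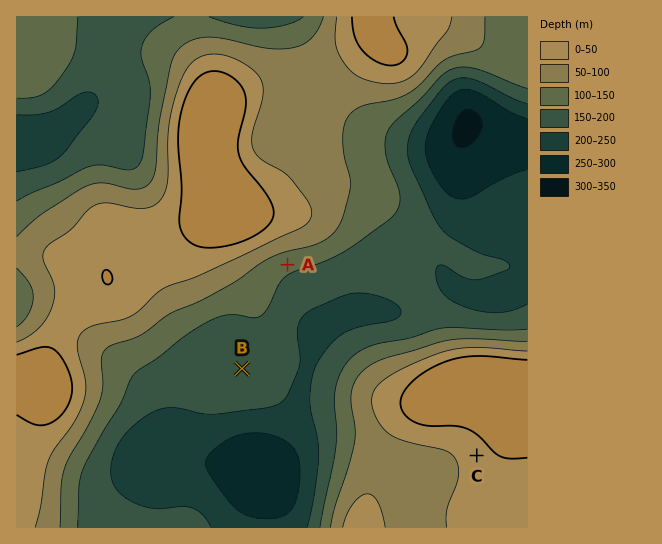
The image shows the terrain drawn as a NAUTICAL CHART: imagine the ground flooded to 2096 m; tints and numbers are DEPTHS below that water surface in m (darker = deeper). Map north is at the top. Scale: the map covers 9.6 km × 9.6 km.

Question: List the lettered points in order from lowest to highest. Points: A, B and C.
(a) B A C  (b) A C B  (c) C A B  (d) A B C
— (a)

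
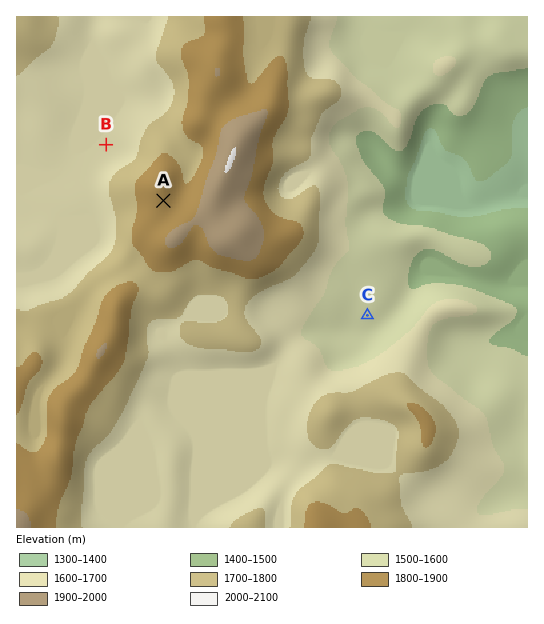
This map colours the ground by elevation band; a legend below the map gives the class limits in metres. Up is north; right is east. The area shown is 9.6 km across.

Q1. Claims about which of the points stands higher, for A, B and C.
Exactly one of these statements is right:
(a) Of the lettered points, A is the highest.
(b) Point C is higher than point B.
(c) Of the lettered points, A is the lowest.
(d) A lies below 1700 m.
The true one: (a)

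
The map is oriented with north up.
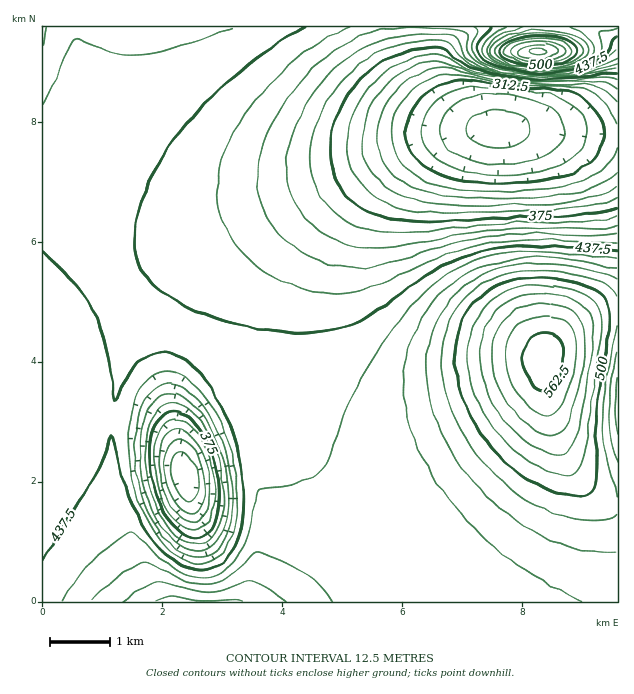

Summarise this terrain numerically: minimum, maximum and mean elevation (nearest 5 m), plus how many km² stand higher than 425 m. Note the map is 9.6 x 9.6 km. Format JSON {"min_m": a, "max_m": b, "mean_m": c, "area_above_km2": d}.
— {"min_m": 270, "max_m": 570, "mean_m": 430, "area_above_km2": 65.3}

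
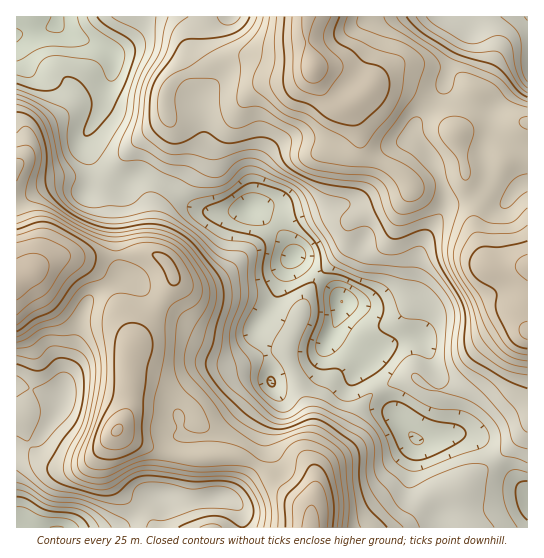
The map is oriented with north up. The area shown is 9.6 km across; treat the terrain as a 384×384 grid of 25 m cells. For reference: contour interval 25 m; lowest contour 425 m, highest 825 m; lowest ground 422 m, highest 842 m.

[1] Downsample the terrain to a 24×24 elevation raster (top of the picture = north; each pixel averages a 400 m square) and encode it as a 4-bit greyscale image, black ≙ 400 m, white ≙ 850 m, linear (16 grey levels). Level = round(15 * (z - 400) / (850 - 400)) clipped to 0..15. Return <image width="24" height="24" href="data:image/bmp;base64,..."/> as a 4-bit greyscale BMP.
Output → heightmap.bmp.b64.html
<image width="24" height="24" href="data:image/bmp;base64,Qk2WAQAAAAAAAHYAAAAoAAAAGAAAABgAAAABAAQAAAAAACABAAATCwAAEwsAABAAAAAAAAAAAAAAABEREQAiIiIAMzMzAERERABVVVUAZmZmAHd3dwCIiIgAmZmZAKqqqgC7u7sAzMzMAN3d3QDu7u4A////ACM0Znd4eb3ah2VVVEVnd2Zmeb3JdlVlU2eaqIiZmrzJdUVVVHeby6qqqqupZDNEVXeK3LqqmImHZDM0VnZ5zLqphlZlQzRFZ3ZpvLqYZEVERFVWd3d5vLqHZEQzNFVniZiJvLqXVEQjM0Roq8qqvLqXVEQiNERpvNy6u7uoZEQhJEVqzO7Lu7yoZDMzRVaLzO7cu8uWVCJFZmeszN3LqqllQyNWZ3eru7uXZnZDIjRneJiaqphlVVVEMjV3iamamZdVVVVmVGiZmqmqqZdUVWd3ZomqqpmqqodDRniIiIm7upqqqnVDNYiImavMy6mqmkNDNYiImr3czKmamCMzJGiJms3cy7qZhhIiI1eIms3cu6l2ZRESNFd3ec3bqYZVVQ=="/>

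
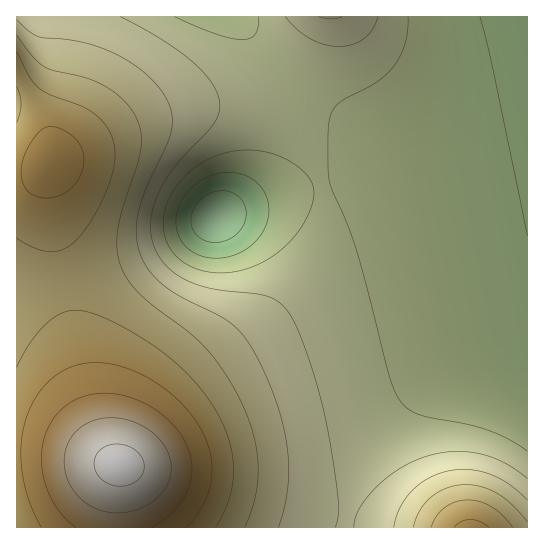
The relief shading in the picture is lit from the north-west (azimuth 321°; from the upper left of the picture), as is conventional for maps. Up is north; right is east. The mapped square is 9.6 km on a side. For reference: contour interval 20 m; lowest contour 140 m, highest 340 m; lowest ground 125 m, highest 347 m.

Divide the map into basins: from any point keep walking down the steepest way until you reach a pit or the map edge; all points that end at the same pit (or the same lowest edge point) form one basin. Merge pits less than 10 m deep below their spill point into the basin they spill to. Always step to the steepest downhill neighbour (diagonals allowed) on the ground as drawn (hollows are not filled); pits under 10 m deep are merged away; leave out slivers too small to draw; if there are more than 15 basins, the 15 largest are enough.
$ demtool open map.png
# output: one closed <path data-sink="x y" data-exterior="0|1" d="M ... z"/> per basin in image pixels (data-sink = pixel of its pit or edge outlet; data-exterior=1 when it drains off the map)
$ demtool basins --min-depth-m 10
<path data-sink="527 17" data-exterior="1" d="M527 16l-209 0-10 21-13 18-13 14-24 19-23 9-48 8-26 8 40-6 33 1 27 7 22 12 21 20 13 24 7 27 0 25-9 35-11 20-16 21-29 28-59 44-31 31-47 63 145 39 104 21 20 3 137-1z"/><path data-sink="217 217" data-exterior="0" d="M17 72l-1 379 47 4 56 10-4 40 0 23 275 0-43-7-80-17-146-39 12-12 36-51 32-31 68-52 26-28 13-20 13-33 3-15 0-25-7-27-18-30-16-14-22-12-27-7-33-1-28 4-35 10-87 39 0-18-4-13-14-30z"/><path data-sink="222 17" data-exterior="1" d="M317 16l-270 0 0 29-3 9-13 14-6 4-8 1 24 42 8 22 3 14-1 8 2 1 93-43 29-9 60-11 23-9 24-19 13-14 13-18z"/><path data-sink="17 527" data-exterior="1" d="M37 452l-21 1 1 75 98-1 0-22 4-40-46-9z"/>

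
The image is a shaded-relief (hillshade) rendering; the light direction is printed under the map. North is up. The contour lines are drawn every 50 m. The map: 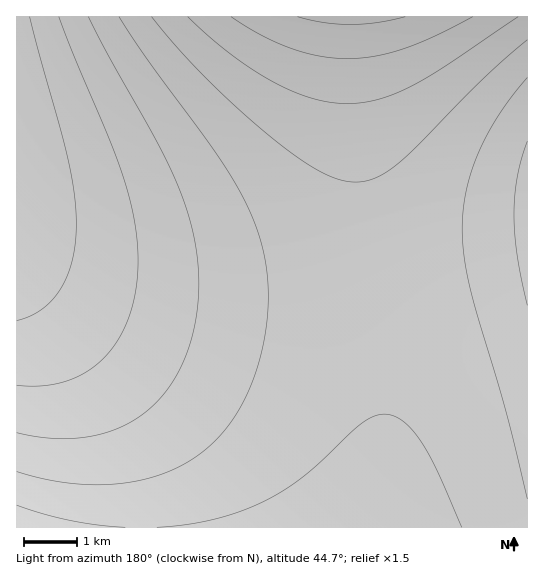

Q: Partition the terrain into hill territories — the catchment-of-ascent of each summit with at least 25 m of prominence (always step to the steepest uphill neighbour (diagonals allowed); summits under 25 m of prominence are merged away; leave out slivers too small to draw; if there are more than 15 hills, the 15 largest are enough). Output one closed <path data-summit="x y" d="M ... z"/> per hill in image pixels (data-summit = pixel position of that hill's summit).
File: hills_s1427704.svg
<path data-summit="17 159" d="M351 16l-335 1 1 511 355-1 11-62 1-71-8-87-19-152-5-81z"/><path data-summit="527 213" d="M527 16l-175 1 0 57 5 81 19 152 8 87-1 71-10 63 155-1z"/>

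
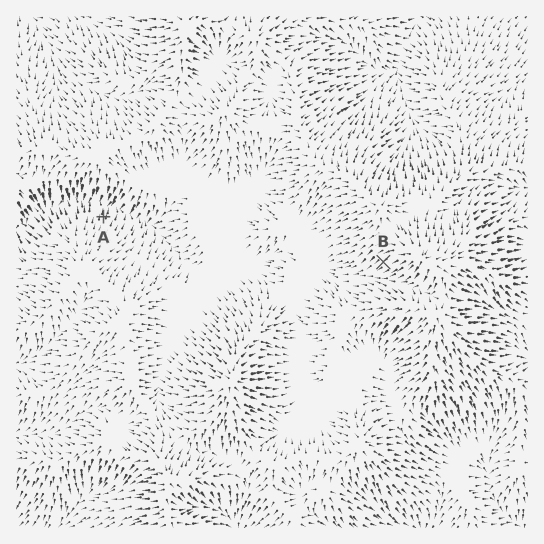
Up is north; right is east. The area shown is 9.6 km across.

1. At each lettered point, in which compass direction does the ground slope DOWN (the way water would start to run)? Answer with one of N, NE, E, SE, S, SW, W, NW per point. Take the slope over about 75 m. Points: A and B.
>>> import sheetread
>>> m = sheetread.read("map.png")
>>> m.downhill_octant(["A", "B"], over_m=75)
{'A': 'N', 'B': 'SW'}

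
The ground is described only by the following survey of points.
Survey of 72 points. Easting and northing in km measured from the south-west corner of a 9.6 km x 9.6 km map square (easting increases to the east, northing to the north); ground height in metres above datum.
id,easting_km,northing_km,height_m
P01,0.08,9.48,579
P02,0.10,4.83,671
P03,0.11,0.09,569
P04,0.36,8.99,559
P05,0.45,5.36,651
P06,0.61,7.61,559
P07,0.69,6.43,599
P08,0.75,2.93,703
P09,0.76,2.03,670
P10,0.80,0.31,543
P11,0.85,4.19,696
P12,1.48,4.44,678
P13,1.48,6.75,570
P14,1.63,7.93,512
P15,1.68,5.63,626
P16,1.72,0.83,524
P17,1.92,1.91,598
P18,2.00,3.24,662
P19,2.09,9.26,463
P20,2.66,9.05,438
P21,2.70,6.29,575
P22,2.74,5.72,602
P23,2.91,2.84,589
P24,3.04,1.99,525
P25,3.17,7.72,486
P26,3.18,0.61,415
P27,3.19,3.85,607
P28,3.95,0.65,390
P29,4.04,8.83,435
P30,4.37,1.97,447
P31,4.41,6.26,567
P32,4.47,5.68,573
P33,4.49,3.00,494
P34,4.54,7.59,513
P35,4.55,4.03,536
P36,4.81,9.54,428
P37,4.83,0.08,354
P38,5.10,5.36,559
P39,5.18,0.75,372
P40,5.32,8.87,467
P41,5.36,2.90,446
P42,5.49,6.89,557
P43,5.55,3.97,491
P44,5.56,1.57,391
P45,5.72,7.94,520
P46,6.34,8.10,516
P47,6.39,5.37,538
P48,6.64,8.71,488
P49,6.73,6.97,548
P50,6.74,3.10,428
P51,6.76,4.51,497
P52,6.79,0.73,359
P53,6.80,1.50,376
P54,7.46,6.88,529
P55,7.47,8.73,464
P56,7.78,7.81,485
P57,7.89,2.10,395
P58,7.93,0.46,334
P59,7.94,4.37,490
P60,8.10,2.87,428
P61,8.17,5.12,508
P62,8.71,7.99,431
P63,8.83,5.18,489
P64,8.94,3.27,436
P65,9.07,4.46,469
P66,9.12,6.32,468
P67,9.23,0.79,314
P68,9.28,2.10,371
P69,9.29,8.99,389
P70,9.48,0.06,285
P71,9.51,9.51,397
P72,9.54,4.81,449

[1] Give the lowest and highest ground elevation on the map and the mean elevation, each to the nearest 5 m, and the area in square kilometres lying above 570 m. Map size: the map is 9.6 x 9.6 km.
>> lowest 280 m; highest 710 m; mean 505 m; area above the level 20.8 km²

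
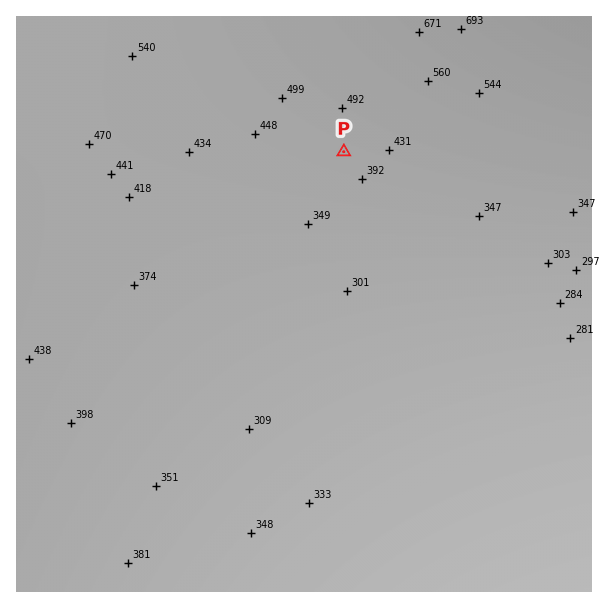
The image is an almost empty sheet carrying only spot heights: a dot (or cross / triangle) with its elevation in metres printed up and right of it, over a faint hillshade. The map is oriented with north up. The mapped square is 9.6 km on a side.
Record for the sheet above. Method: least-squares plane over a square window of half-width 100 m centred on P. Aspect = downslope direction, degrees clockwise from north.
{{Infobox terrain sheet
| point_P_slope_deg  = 5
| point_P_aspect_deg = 182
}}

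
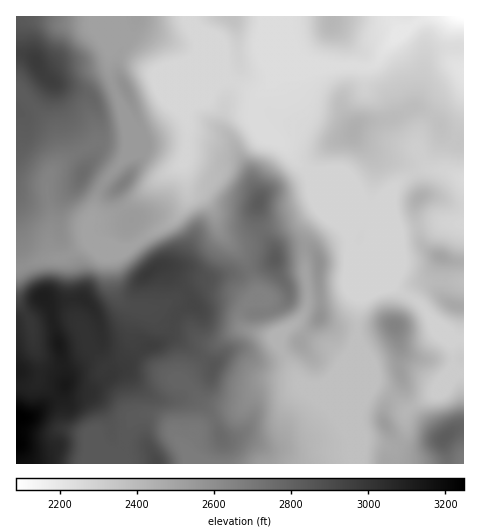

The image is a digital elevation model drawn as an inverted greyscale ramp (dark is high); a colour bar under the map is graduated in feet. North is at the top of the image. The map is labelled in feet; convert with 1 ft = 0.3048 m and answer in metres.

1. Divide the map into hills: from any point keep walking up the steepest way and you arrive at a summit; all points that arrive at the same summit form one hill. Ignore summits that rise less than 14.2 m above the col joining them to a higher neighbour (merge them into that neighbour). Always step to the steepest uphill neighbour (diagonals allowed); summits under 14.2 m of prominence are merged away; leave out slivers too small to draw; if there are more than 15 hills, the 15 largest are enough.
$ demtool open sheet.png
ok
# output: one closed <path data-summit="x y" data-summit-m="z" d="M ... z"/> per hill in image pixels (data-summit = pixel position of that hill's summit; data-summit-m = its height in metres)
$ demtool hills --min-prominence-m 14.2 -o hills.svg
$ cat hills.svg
<path data-summit="17 417" data-summit-m="990" d="M190 16l-67 0-1 6 4 13-7 6-10 14 0 19 3 9 26 64 16 8 17 11 7 1-19 11-39 33-15 7-13 1-5 6 0 10 7 7 5 3-11-3-24 16-19 1-29 10 1 195 103 0-1-9 4-8 6-21 5-9 10-3 9 1 12 6 6 6 15 25 9 7 11 5 152-1-1-140 3-28-9-22 0-23 10 3 7-7 5-14 1-16-2-2-16-3-17-8-27-25 14 37-15 16-6 13 0 32 4 17-1 13-6 12-17 12-6 9-14-38-15 1-5 4-5 9 0 6 5 9-7 0-16 10-11 4-10-4-13-10-23-6-14-15-24-4-12-13-3-36 19-9 20-14 16-8 11-10 8-13 2-13-5-23 5-15-2-40 9-9 12-4 11-16 9-2-3-9-21-22z"/><path data-summit="354 131" data-summit-m="747" d="M456 16l-29 0-9 5-22 16-12 13-6 12-10 5-48-1-25 1-9 4-12 6-4 7-14 14-2 10 1 10 84 85 17 8 16 3 2 2 0 17 18-43 15-14 16-7 10 0 11 1 17 8 3 0 0-108-9-8-3-9 0-26z"/><path data-summit="36 62" data-summit-m="908" d="M122 16l-106 1 1 251 28-9 19-1 24-16 7 2-8-9 0-10 7-14 4-17 7-13 21-24 15-6-23-53-9-24 1-22 16-17z"/><path data-summit="258 203" data-summit-m="863" d="M228 79l-10 3-11 16-12 4-9 9 2 40-5 15 6 26 12 4 6 6 17 35 7 5 7 0 11-3 17-11 35-10 14-10 3-6-4-10-3-18-56-56-1-10 6-14-5-1z"/><path data-summit="148 273" data-summit-m="910" d="M188 190l-3 14-13 17-41 26-19 9 2 31 4 10 9 8 24 4 14 15 23 6 13 10 12 4 31-16-4-7 1-9 17-19-13-34-25-27-4-16-9-14-6-6-7-2z"/><path data-summit="395 326" data-summit-m="809" d="M351 249l0 24 9 22-3 45 7 11 3 23 7 12 19 12 13 14 39-24 11-14-2-5-2-18 0-9 3-3-8-8-10-6-20-24-20-12-36-35z"/><path data-summit="446 437" data-summit-m="861" d="M357 340l1 123 105 1 1-90-8-1-11 15-39 24-13-14-21-14-7-17-1-16z"/><path data-summit="276 259" data-summit-m="864" d="M313 182l1 10 4 10-3 6-18 12-31 8-20 12-8 2-10 0 17 17 7 15 6 19-7 8 15 0 6 21 7 17 6-9 17-12 6-12 1-13-4-17 0-32 6-13 15-16z"/><path data-summit="232 17" data-summit-m="723" d="M283 16l-91 0-1 4 12 29 21 22 3 7 28 15 5 0 10-9 4-7 12-6 9-4 24 0-14-2-11-9-10-20z"/><path data-summit="441 257" data-summit-m="762" d="M449 222l-18 2-38 8-22 9-4 7-8 5 32 31 18 12 3-1 7-11 6-2 38 0 1-58z"/><path data-summit="333 17" data-summit-m="736" d="M393 16l-109 0-1 15 11 25 11 9 63 2 9-4 7-13 20-19-6-3z"/><path data-summit="419 197" data-summit-m="748" d="M433 169l-14 1-15 8-10 9-23 51 0 3 26-10 27-6 14-3 26 1 0-44-20-9z"/><path data-summit="123 183" data-summit-m="812" d="M144 150l-18 6-21 25-7 13-7 26 14-2 15-7 39-33 19-11-7-1z"/><path data-summit="157 463" data-summit-m="889" d="M148 414l-9 1-7 6-13 34 3 9 83-1-10-4-9-7-15-25-6-6z"/><path data-summit="456 306" data-summit-m="757" d="M446 281l-25 2-7 7-4 7 14 11 13 17 10 6 8 8 8 0 1-56z"/>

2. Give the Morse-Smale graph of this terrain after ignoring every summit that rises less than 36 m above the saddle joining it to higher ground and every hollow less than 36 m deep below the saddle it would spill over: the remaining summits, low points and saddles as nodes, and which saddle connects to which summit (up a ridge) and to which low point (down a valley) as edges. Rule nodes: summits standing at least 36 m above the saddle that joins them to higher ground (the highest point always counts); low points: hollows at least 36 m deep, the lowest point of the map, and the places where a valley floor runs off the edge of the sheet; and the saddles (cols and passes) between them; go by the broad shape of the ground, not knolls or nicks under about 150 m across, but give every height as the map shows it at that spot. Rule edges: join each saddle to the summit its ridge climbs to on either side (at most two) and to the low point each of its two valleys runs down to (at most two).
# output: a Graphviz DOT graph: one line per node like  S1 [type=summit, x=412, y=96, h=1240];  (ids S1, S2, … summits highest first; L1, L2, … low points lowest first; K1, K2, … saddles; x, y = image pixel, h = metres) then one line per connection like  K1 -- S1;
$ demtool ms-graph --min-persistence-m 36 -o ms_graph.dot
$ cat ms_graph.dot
graph terrain {
  S1 [type=summit, x=17, y=417, h=990];
  S2 [type=summit, x=36, y=62, h=908];
  S3 [type=summit, x=446, y=437, h=861];
  S4 [type=summit, x=395, y=326, h=809];
  S5 [type=summit, x=441, y=257, h=762];
  S6 [type=summit, x=354, y=131, h=747];
  S7 [type=summit, x=333, y=20, h=736];
  L1 [type=low, x=462, y=17, h=636];
  K1 [type=saddle, x=18, y=269, h=790];
  K2 [type=saddle, x=391, y=397, h=750];
  K3 [type=saddle, x=357, y=333, h=724];
  K4 [type=saddle, x=413, y=173, h=706];
  K5 [type=saddle, x=406, y=295, h=704];
  K6 [type=saddle, x=305, y=168, h=696];
  K7 [type=saddle, x=344, y=66, h=683];
  K1 -- S1;
  K1 -- S2;
  K1 -- L1;
  K2 -- S3;
  K2 -- S4;
  K2 -- L1;
  K3 -- S1;
  K3 -- S4;
  K3 -- L1;
  K4 -- S5;
  K4 -- S6;
  K4 -- L1;
  K5 -- S4;
  K5 -- S5;
  K5 -- L1;
  K6 -- S1;
  K6 -- S6;
  K6 -- L1;
  K7 -- S6;
  K7 -- S7;
  K7 -- L1;
}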